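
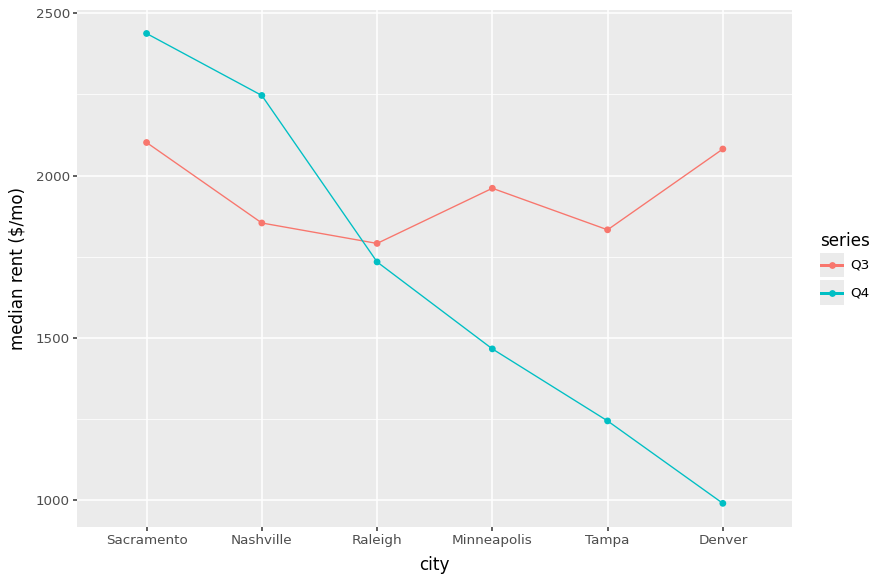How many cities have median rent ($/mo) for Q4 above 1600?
3

Above 1600: Sacramento, Nashville, Raleigh.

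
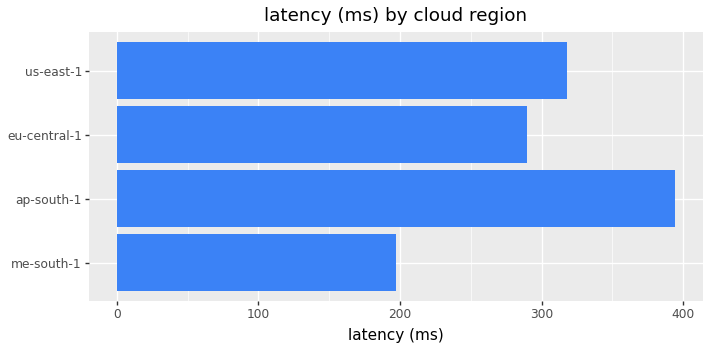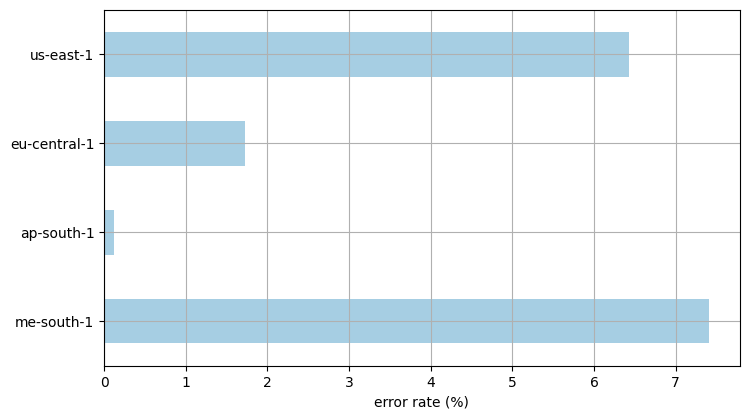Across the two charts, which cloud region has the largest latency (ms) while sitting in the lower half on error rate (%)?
ap-south-1

Chart 2 median error rate (%) ≈ 4; below-median cloud regions: ap-south-1, eu-central-1. Among those, ap-south-1 has the highest latency (ms) (≈ 400).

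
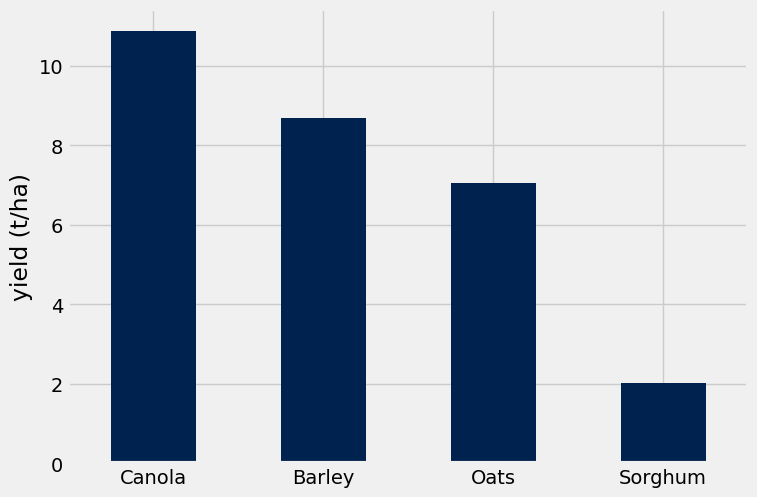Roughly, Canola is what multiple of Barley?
Canola ≈ 11, Barley ≈ 9; 11/9 ≈ 1.22.

≈ 1.22×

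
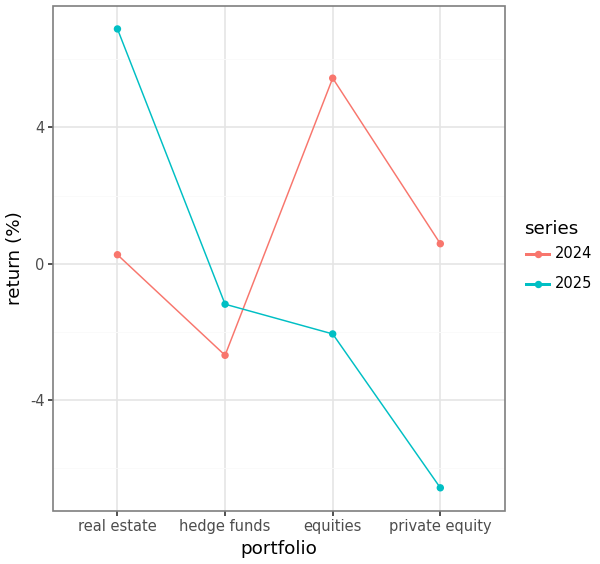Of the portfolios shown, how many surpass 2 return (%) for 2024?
1

Above 2: equities.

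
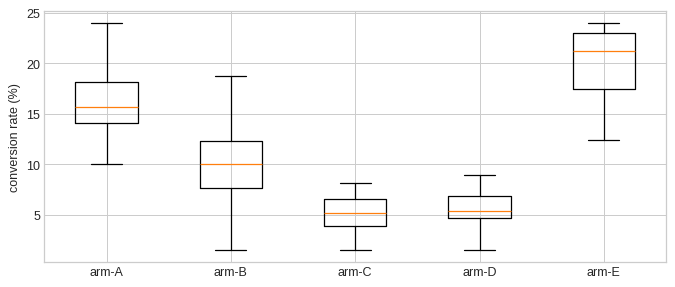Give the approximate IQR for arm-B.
Q3 ≈ 12, Q1 ≈ 8; IQR ≈ 4.

≈ 4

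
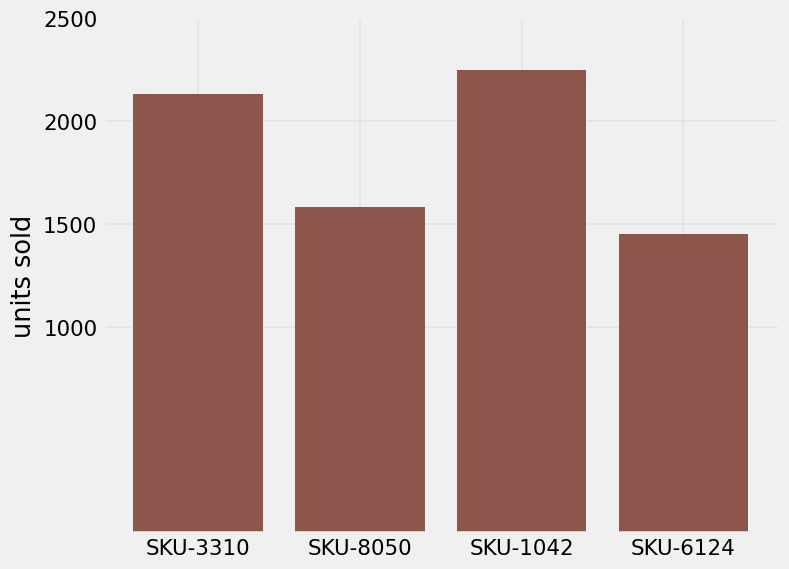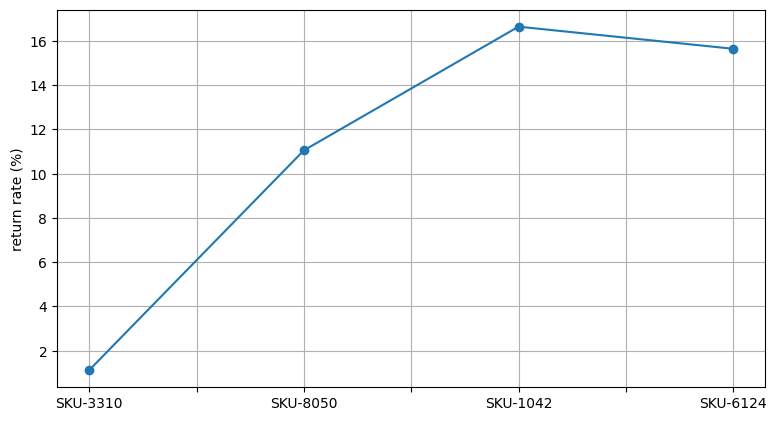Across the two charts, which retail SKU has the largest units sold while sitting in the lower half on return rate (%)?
Chart 2 median return rate (%) ≈ 14; below-median retail SKUs: SKU-3310, SKU-8050. Among those, SKU-3310 has the highest units sold (≈ 2000).

SKU-3310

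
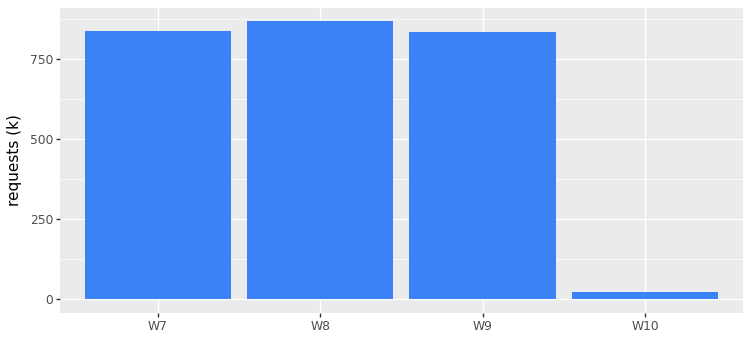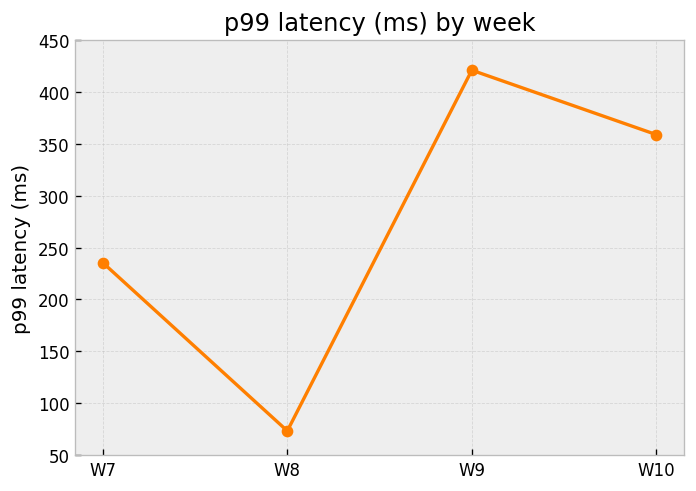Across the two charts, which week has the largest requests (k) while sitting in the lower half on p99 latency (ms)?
W8

Chart 2 median p99 latency (ms) ≈ 300; below-median weeks: W7, W8. Among those, W8 has the highest requests (k) (≈ 900).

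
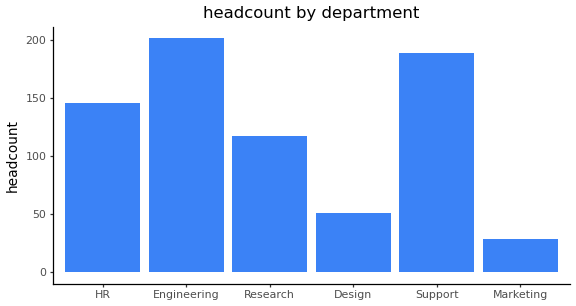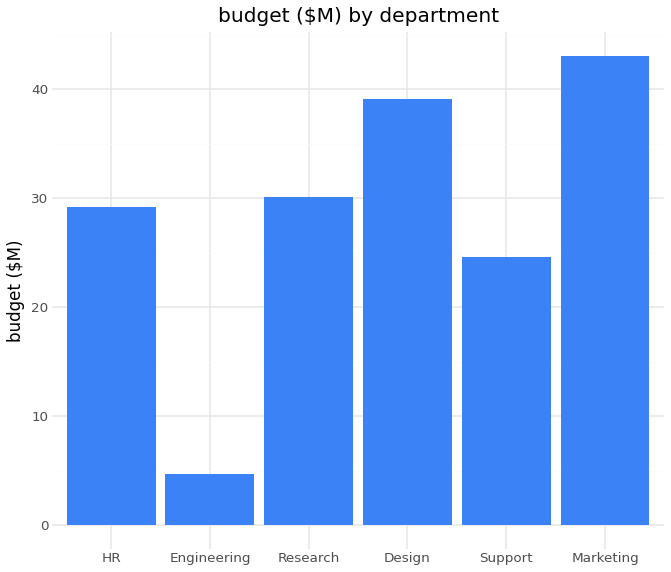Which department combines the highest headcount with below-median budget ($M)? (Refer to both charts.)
Engineering

Chart 2 median budget ($M) ≈ 30; below-median departments: HR, Engineering, Support. Among those, Engineering has the highest headcount (≈ 200).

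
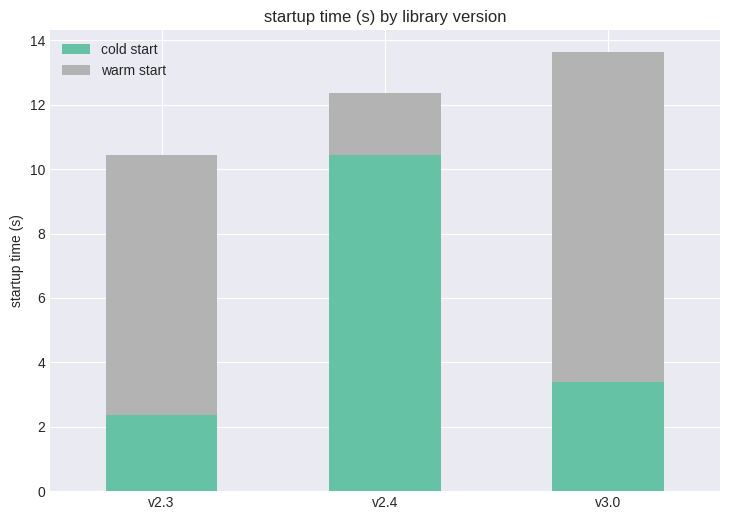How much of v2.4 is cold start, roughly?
≈ 10

cold start top ≈ 10, bottom ≈ 0; segment ≈ 10.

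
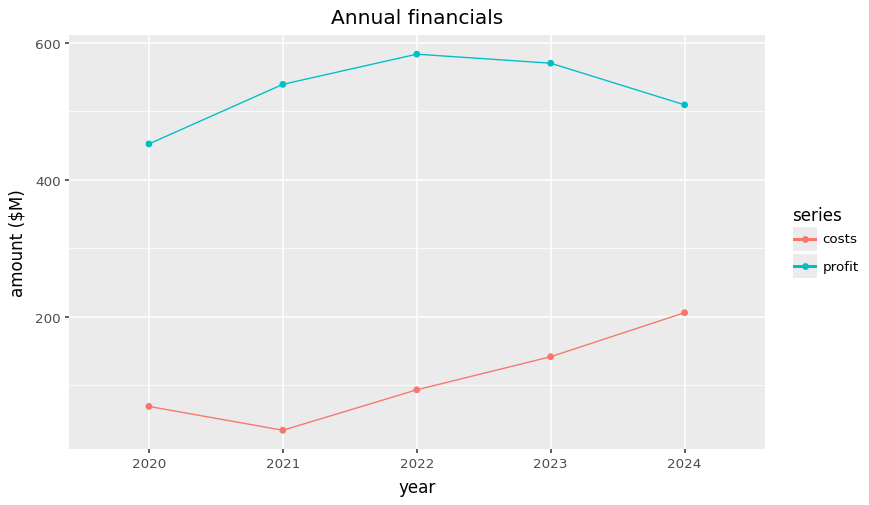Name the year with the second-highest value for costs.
2023

Top 3 for costs: 2024 ≈ 200, 2023 ≈ 150, 2022 ≈ 100.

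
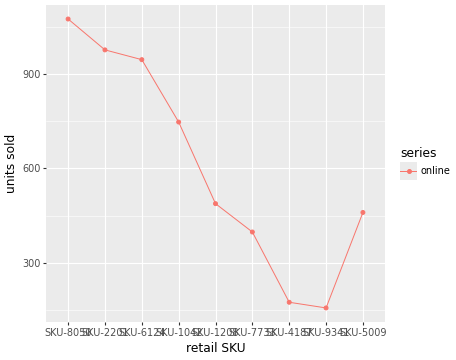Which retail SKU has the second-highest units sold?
Top 3: SKU-8050 ≈ 1100, SKU-2201 ≈ 1000, SKU-6124 ≈ 900.

SKU-2201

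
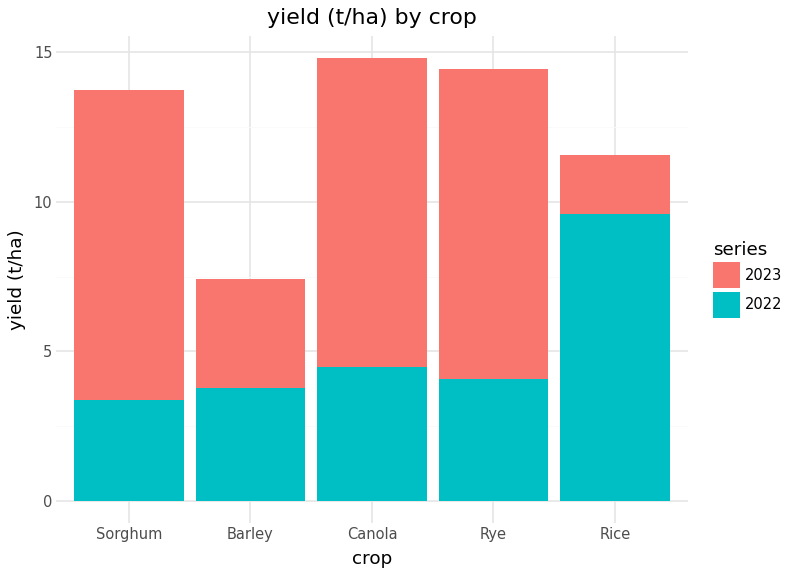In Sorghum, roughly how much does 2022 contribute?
2022 top ≈ 4, bottom ≈ 0; segment ≈ 4.

≈ 4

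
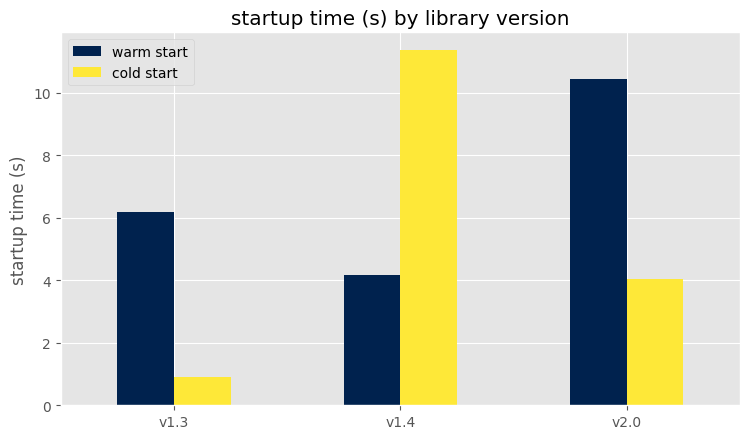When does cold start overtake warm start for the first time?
v1.3: cold start ≈ 1 vs warm start ≈ 6 (not yet); v1.4: cold start ≈ 11 vs warm start ≈ 4 (first crossover).

v1.4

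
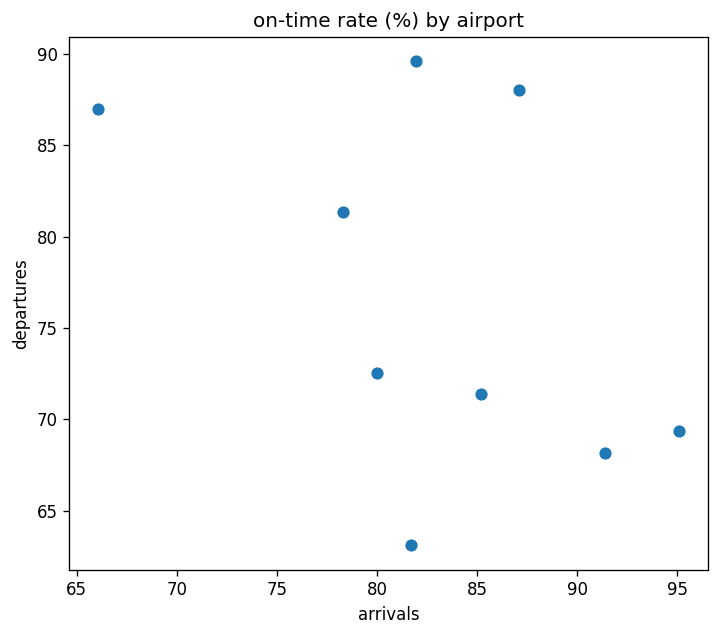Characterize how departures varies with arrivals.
Points are negatively correlated; moderate (|r| ≈ 0.5).

negative, moderate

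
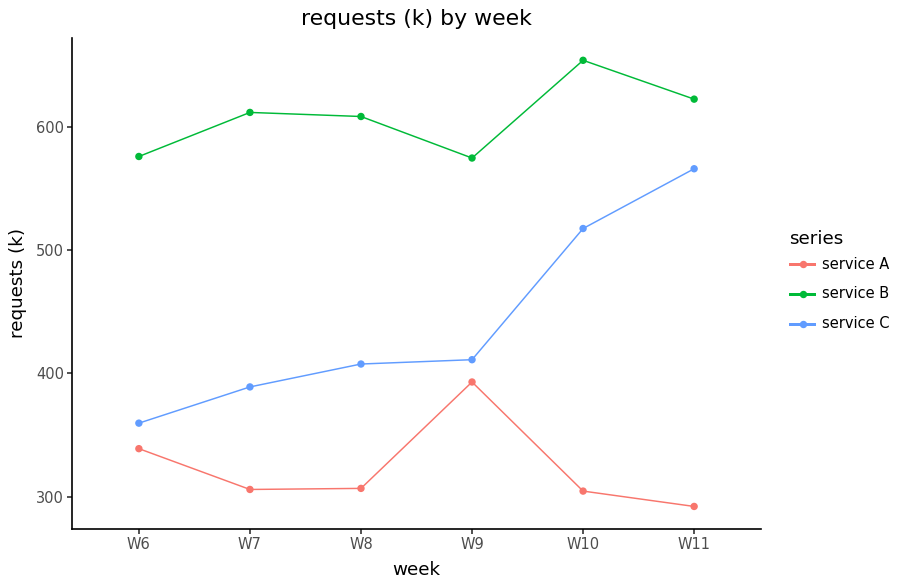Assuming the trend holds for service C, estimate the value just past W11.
Last three: 400, 500, 550 → slope ≈ 75/step → next ≈ 625.

≈ 625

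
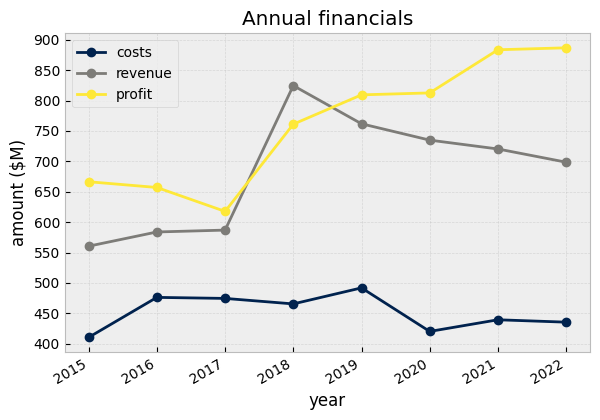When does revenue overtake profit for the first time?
2017: revenue ≈ 600 vs profit ≈ 600 (not yet); 2018: revenue ≈ 800 vs profit ≈ 750 (first crossover).

2018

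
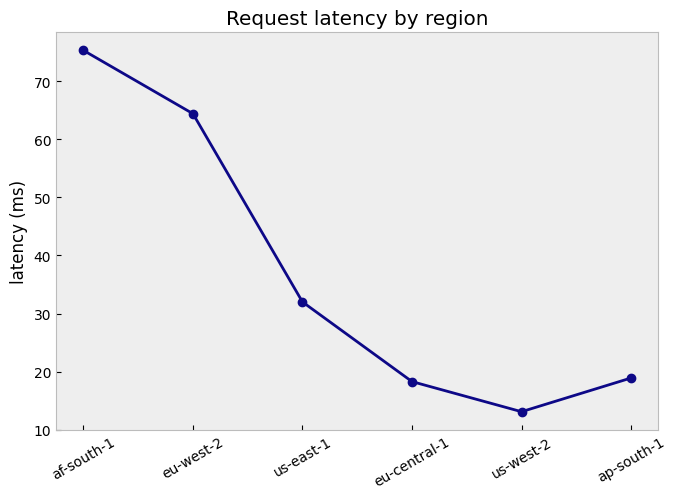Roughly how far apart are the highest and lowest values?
≈ 70

Max af-south-1 ≈ 80, min us-west-2 ≈ 10; range ≈ 70.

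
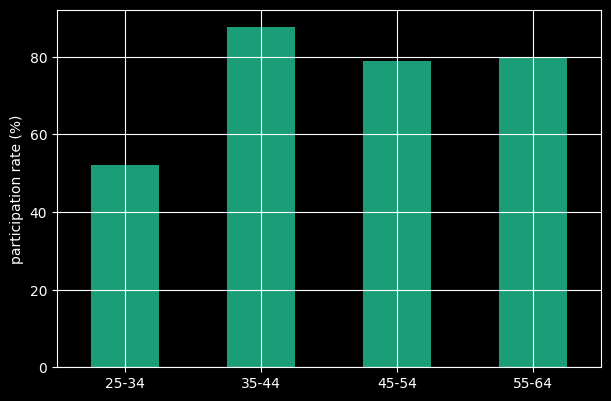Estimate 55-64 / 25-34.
55-64 ≈ 80, 25-34 ≈ 50; 80/50 ≈ 1.6.

≈ 1.6×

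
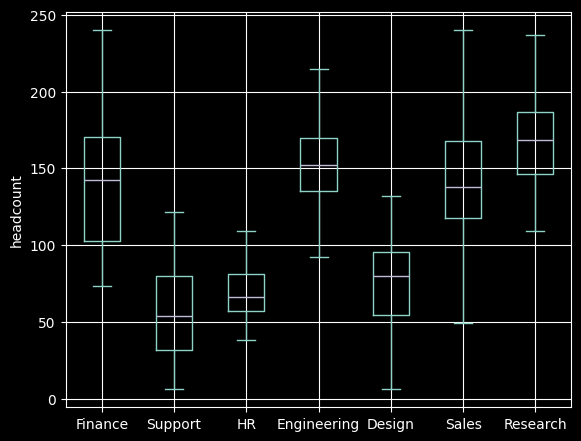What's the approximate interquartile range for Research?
≈ 40

Q3 ≈ 180, Q1 ≈ 140; IQR ≈ 40.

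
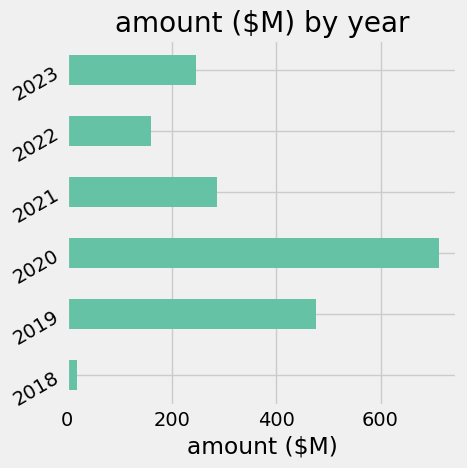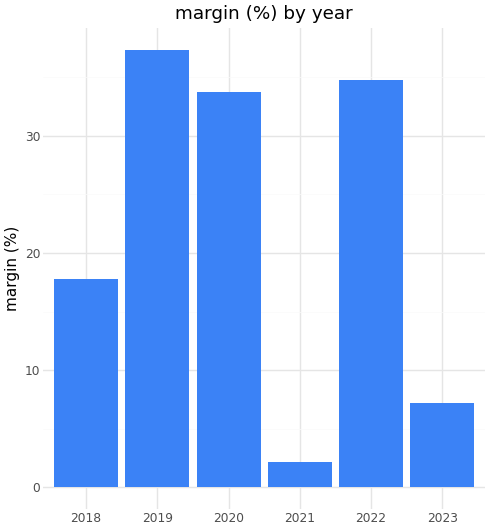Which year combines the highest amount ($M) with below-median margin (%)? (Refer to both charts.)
Chart 2 median margin (%) ≈ 25; below-median years: 2018, 2021, 2023. Among those, 2021 has the highest amount ($M) (≈ 300).

2021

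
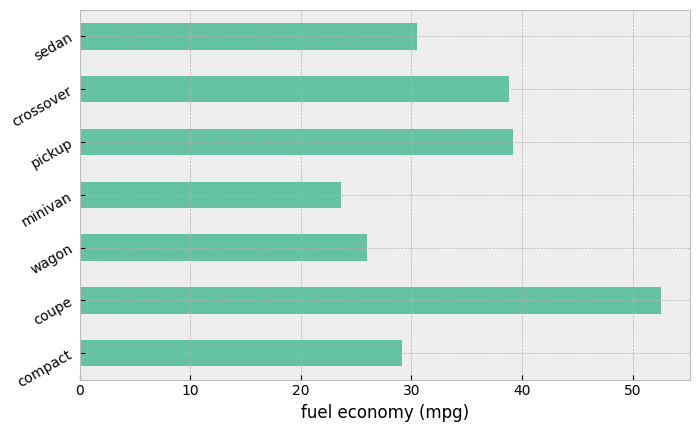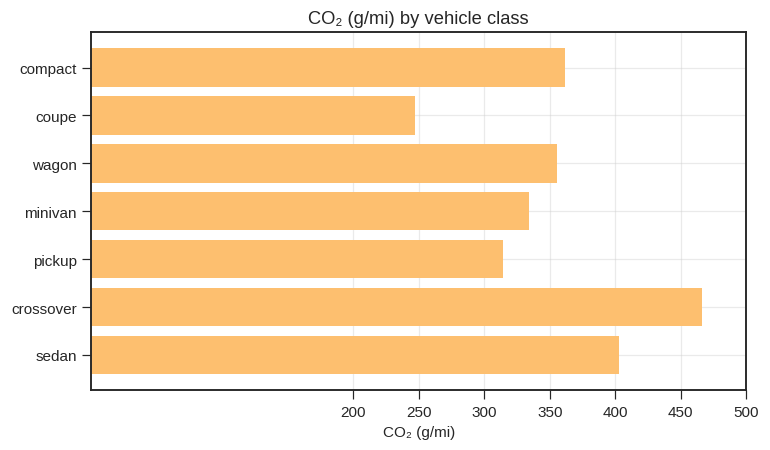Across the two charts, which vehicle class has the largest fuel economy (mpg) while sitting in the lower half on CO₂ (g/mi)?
coupe

Chart 2 median CO₂ (g/mi) ≈ 350; below-median vehicle classes: coupe, minivan, pickup. Among those, coupe has the highest fuel economy (mpg) (≈ 55).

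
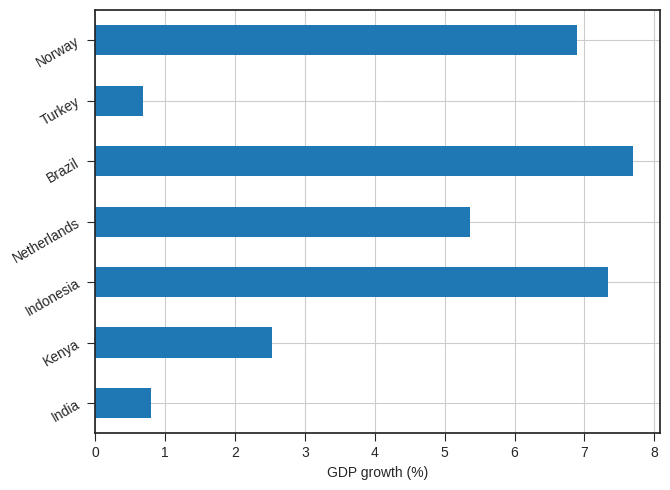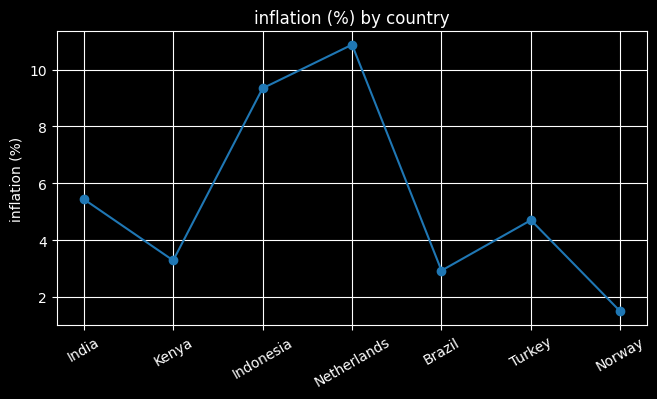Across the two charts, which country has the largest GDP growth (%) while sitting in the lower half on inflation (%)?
Chart 2 median inflation (%) ≈ 5; below-median countries: Kenya, Brazil, Norway. Among those, Brazil has the highest GDP growth (%) (≈ 8).

Brazil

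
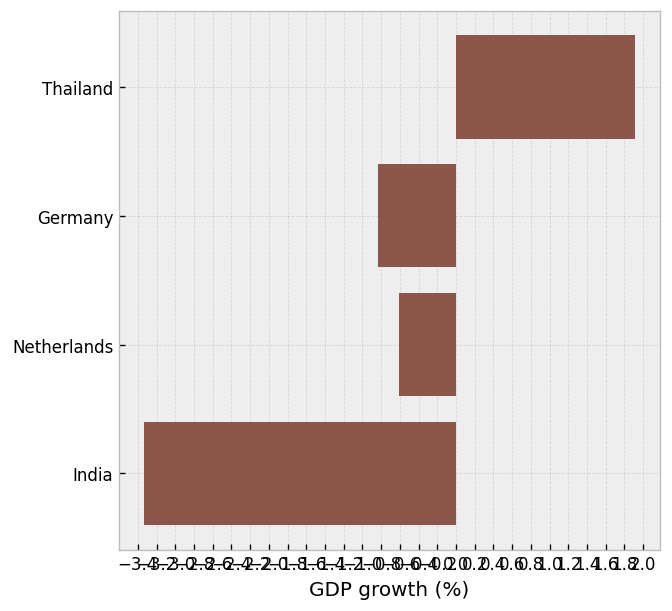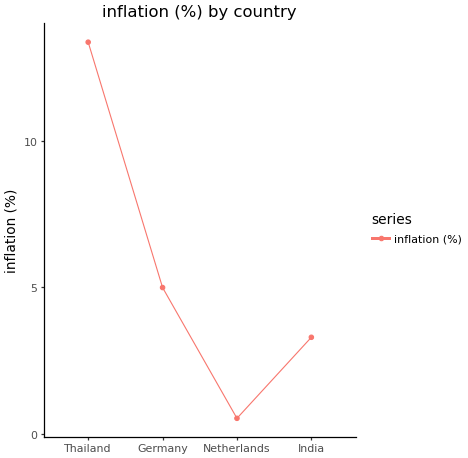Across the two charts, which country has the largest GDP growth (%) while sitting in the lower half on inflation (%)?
Netherlands

Chart 2 median inflation (%) ≈ 4; below-median countries: Netherlands, India. Among those, Netherlands has the highest GDP growth (%) (≈ -0.6).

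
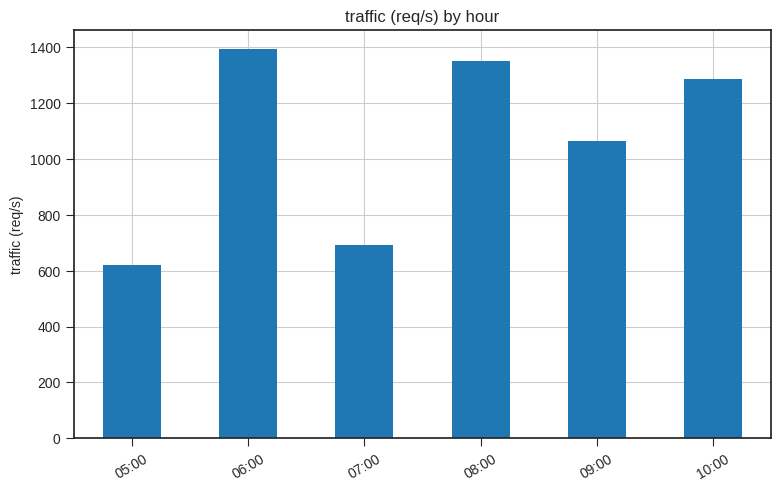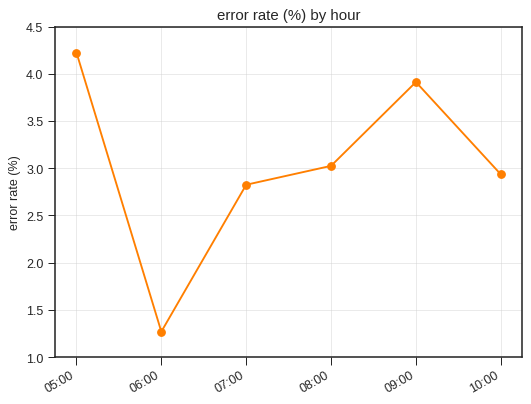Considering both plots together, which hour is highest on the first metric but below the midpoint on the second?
06:00

Chart 2 median error rate (%) ≈ 3; below-median hours: 06:00, 07:00, 10:00. Among those, 06:00 has the highest traffic (req/s) (≈ 1400).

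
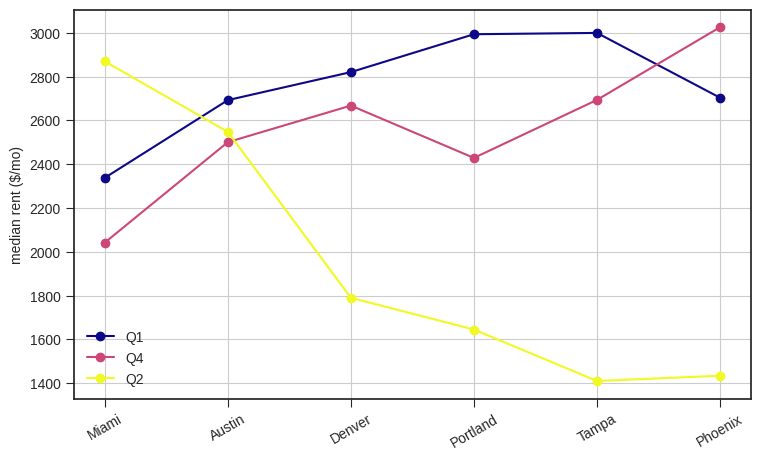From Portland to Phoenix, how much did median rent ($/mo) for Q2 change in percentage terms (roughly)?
Portland ≈ 1600, Phoenix ≈ 1400; (1400 − 1600) / 1600 ≈ -12.5%.

≈ -12.5%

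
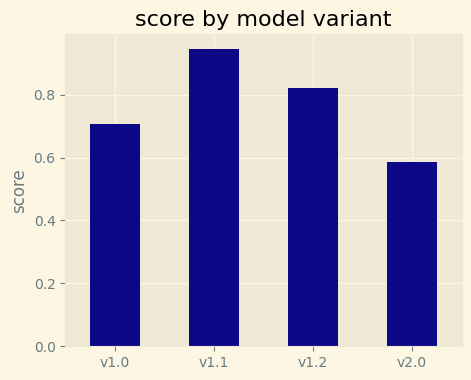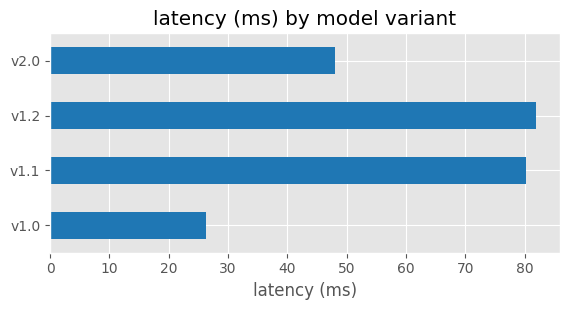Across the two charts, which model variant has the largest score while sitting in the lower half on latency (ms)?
v1.0

Chart 2 median latency (ms) ≈ 60; below-median model variants: v1.0, v2.0. Among those, v1.0 has the highest score (≈ 0.7).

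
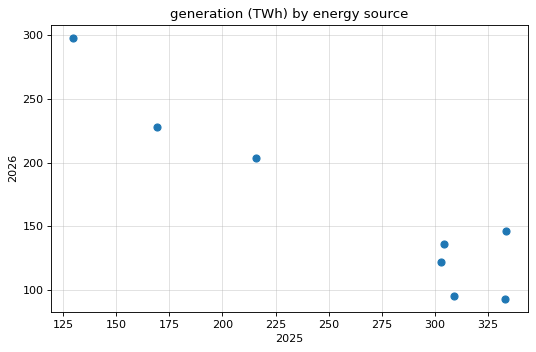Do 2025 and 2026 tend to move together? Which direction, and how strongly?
Points are negatively correlated; strong (|r| ≈ 0.9).

negative, strong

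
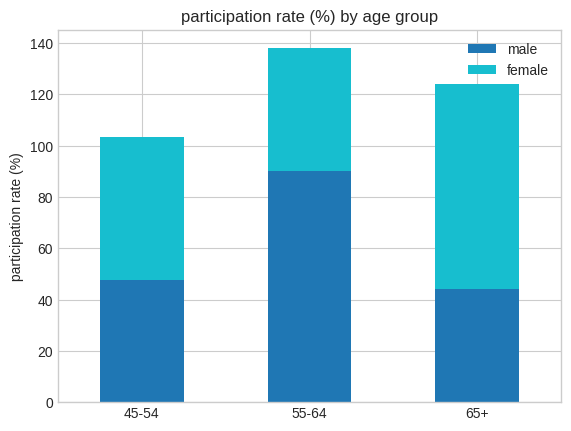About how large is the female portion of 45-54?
female top ≈ 100, bottom ≈ 40; segment ≈ 60.

≈ 60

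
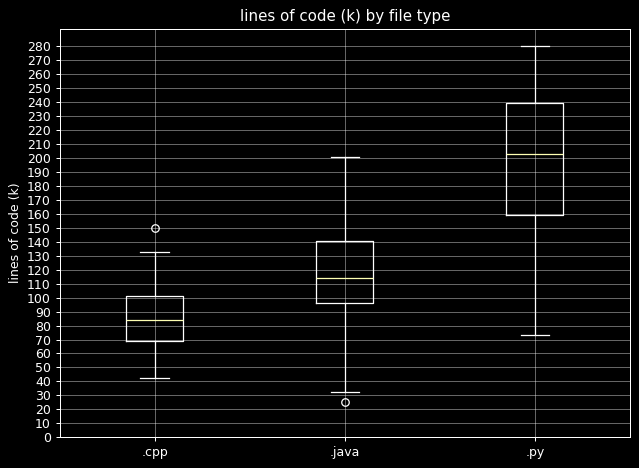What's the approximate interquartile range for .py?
Q3 ≈ 240, Q1 ≈ 160; IQR ≈ 80.

≈ 80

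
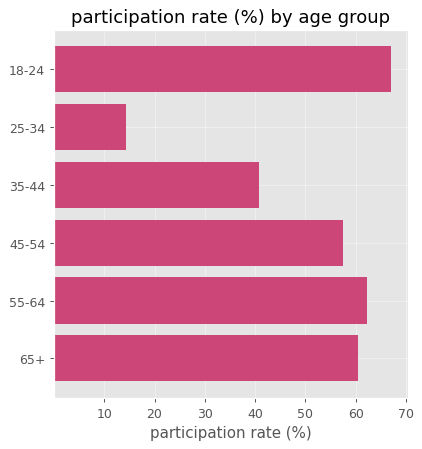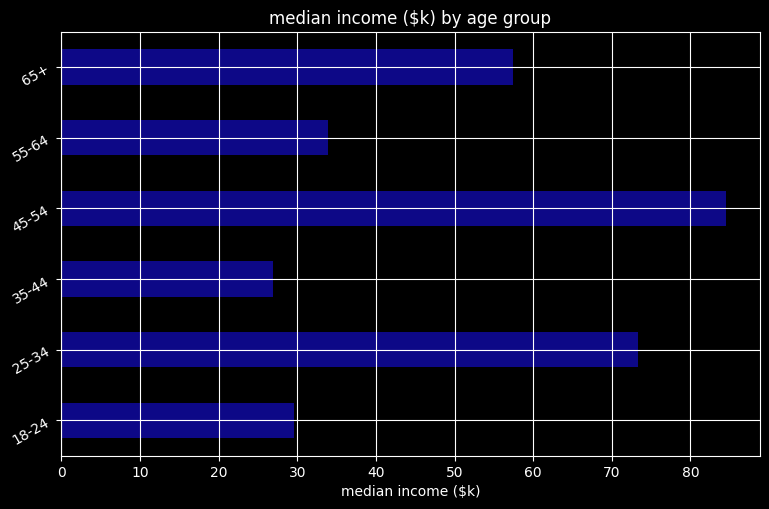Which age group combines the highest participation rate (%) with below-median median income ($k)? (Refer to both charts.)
18-24

Chart 2 median median income ($k) ≈ 50; below-median age groups: 18-24, 35-44, 55-64. Among those, 18-24 has the highest participation rate (%) (≈ 70).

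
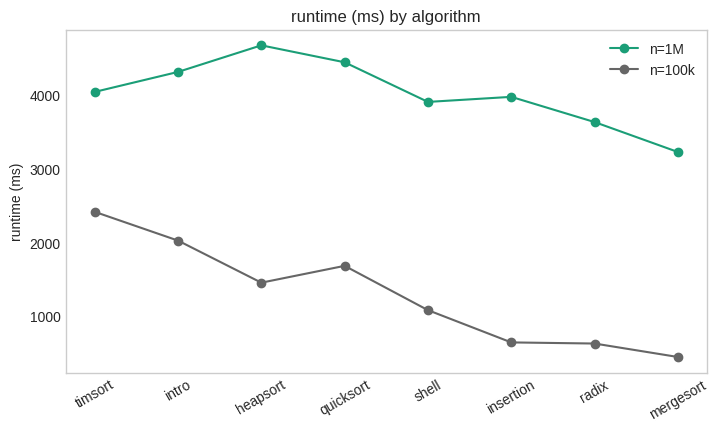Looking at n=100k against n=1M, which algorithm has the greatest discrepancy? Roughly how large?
insertion: n=100k ≈ 500, n=1M ≈ 4000 → gap ≈ 3500. Next-largest (heapsort) is only ≈ 3000.

insertion, ≈ 3500 ms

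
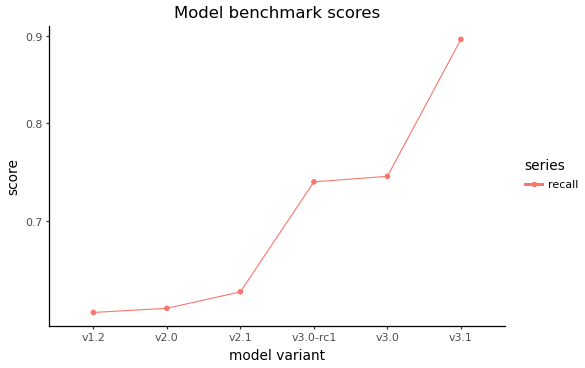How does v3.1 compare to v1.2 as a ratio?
v3.1 ≈ 0.90, v1.2 ≈ 0.60; 0.90/0.60 ≈ 1.5.

≈ 1.5×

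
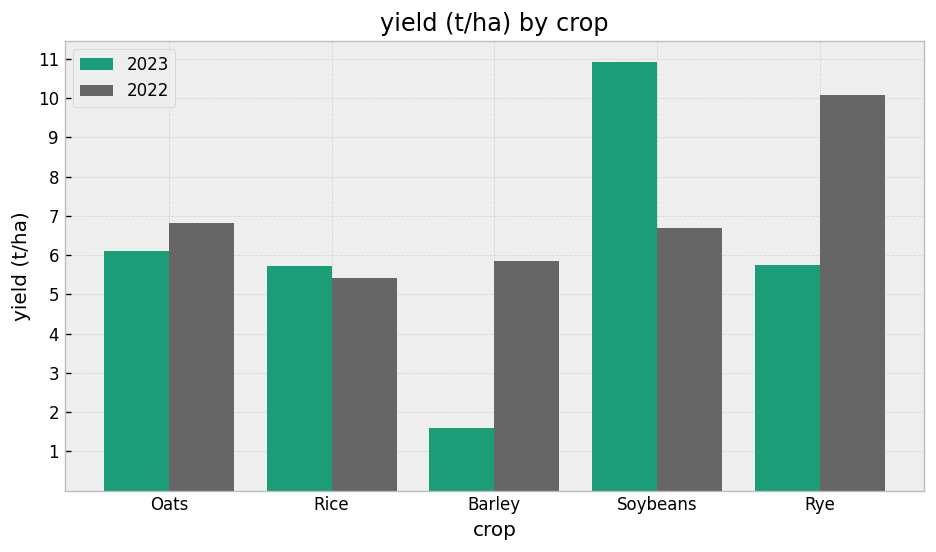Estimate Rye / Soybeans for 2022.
≈ 1.43×

Rye ≈ 10, Soybeans ≈ 7; 10/7 ≈ 1.43.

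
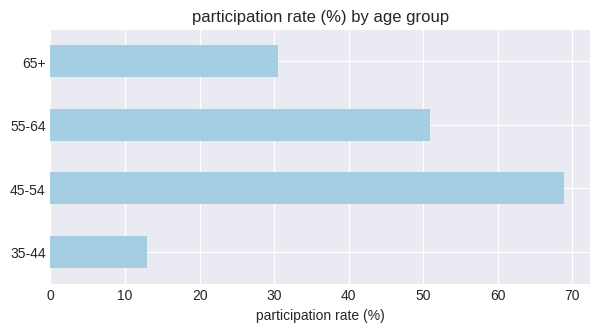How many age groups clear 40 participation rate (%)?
Above 40: 45-54, 55-64.

2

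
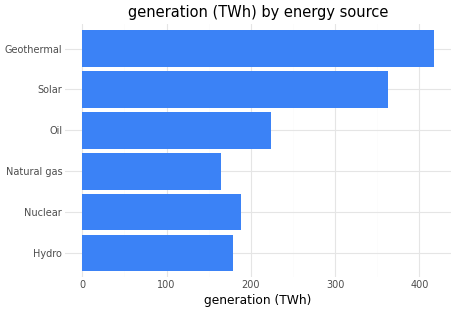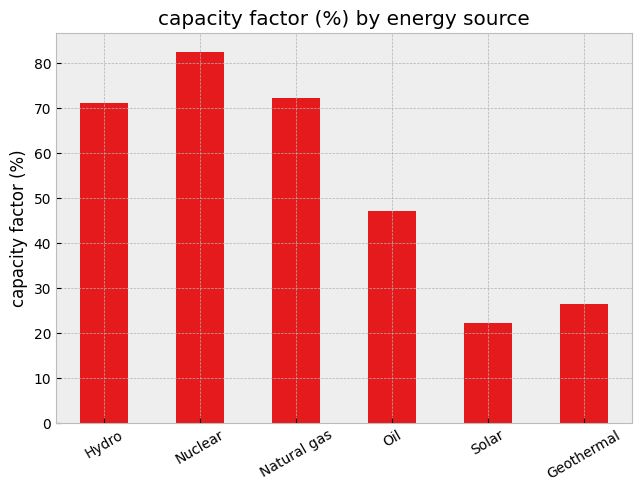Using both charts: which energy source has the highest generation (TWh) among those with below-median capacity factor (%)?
Chart 2 median capacity factor (%) ≈ 60; below-median energy sources: Oil, Solar, Geothermal. Among those, Geothermal has the highest generation (TWh) (≈ 400).

Geothermal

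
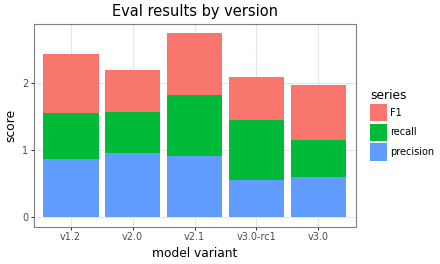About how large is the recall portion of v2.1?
≈ 1.0

recall top ≈ 2.0, bottom ≈ 1.0; segment ≈ 1.0.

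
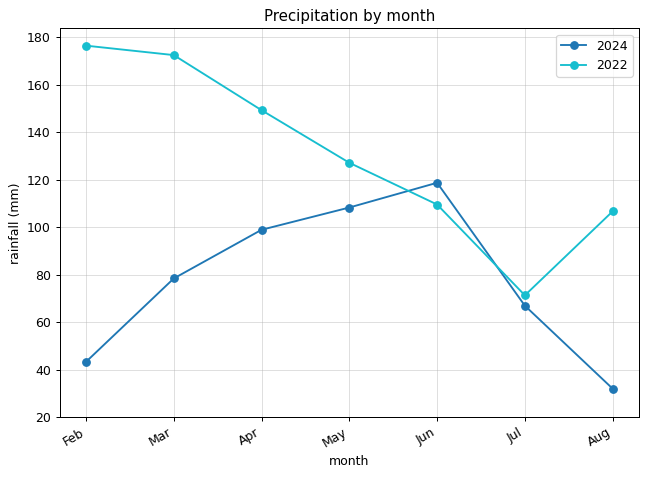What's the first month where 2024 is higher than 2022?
Jun

May: 2024 ≈ 100 vs 2022 ≈ 120 (not yet); Jun: 2024 ≈ 120 vs 2022 ≈ 100 (first crossover).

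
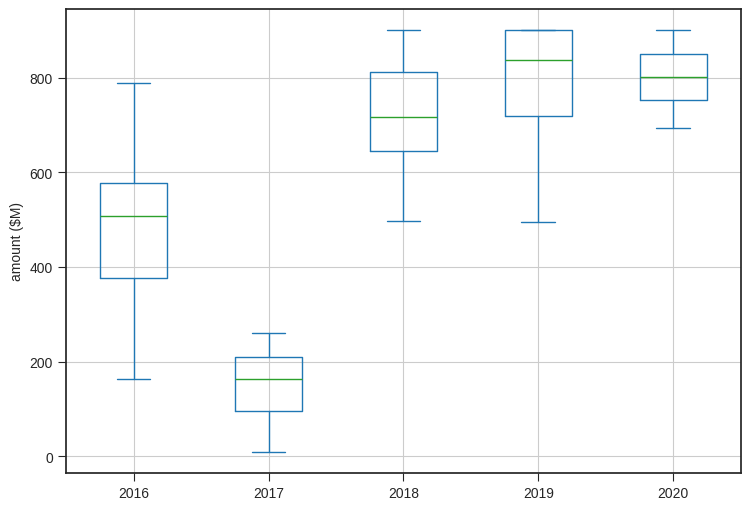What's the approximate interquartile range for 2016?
≈ 200

Q3 ≈ 600, Q1 ≈ 400; IQR ≈ 200.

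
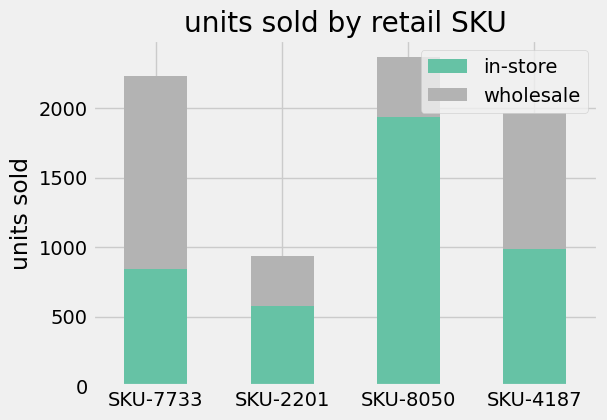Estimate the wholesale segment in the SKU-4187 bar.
wholesale top ≈ 2000, bottom ≈ 1000; segment ≈ 1000.

≈ 1000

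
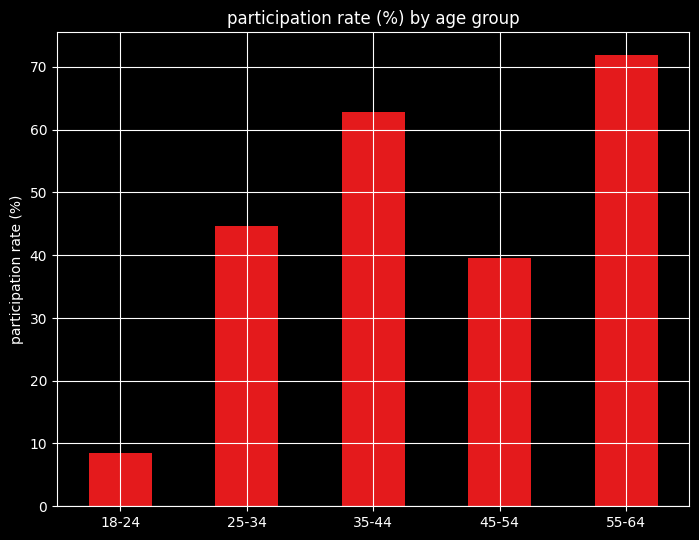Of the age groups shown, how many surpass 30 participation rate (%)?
4

Above 30: 25-34, 35-44, 45-54, 55-64.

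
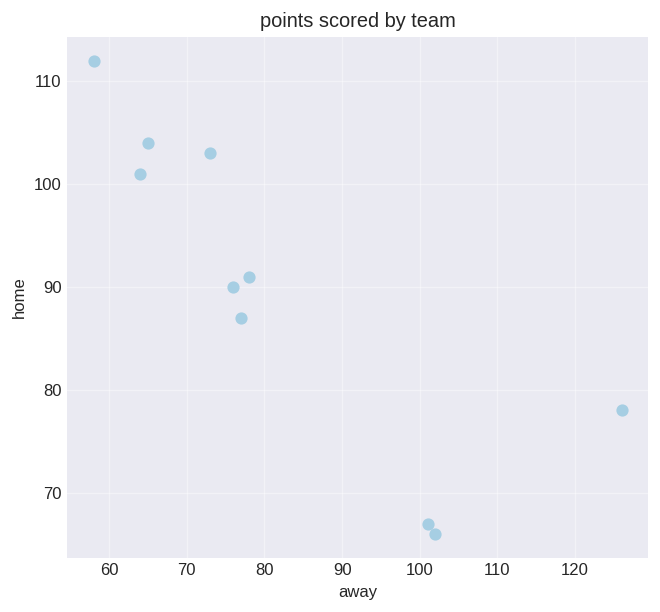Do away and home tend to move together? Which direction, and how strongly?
Points are negatively correlated; strong (|r| ≈ 0.8).

negative, strong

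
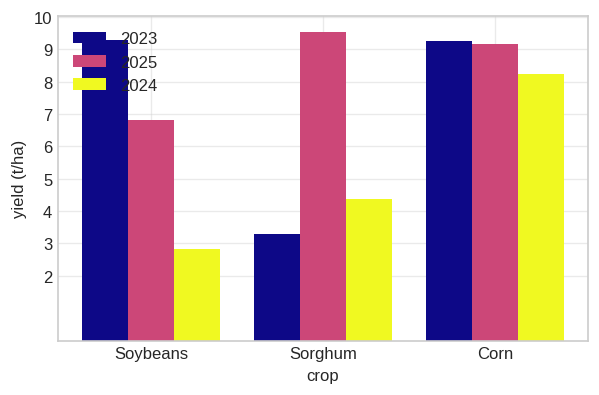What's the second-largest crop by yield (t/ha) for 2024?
Sorghum

Top 3 for 2024: Corn ≈ 8, Sorghum ≈ 4, Soybeans ≈ 3.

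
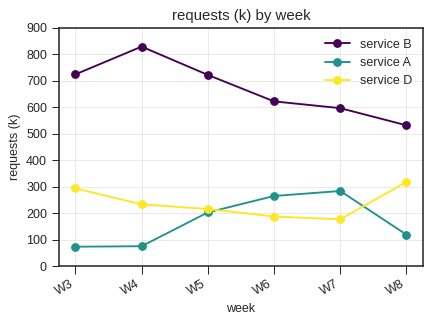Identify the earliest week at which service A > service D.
W5: service A ≈ 200 vs service D ≈ 200 (not yet); W6: service A ≈ 300 vs service D ≈ 200 (first crossover).

W6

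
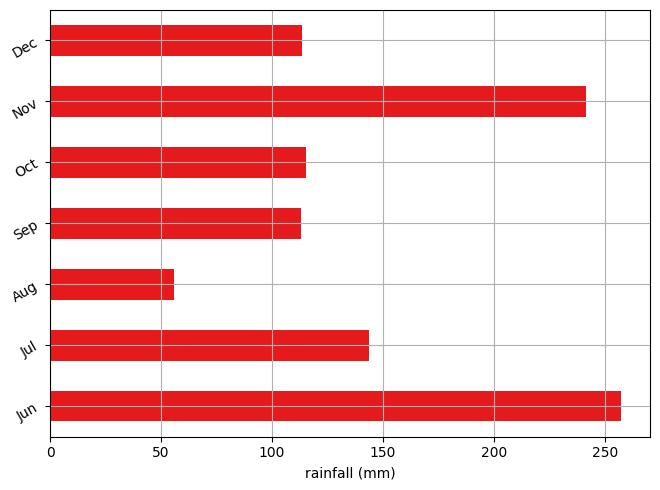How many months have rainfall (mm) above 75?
Above 75: Jun, Jul, Sep, Oct, Nov, Dec.

6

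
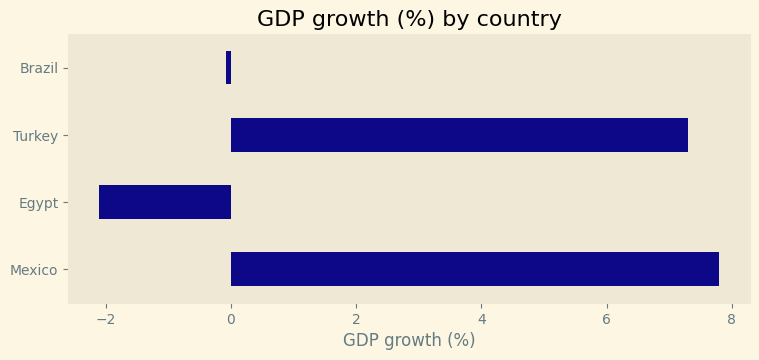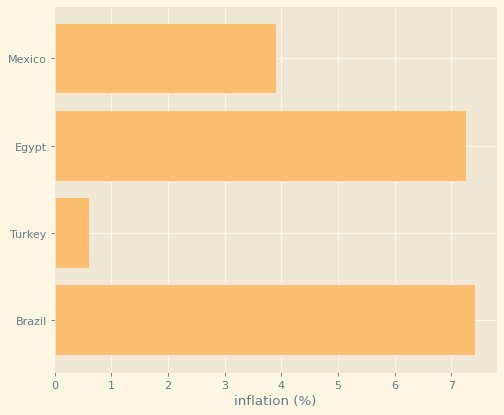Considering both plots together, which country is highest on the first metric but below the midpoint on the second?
Chart 2 median inflation (%) ≈ 6; below-median countries: Mexico, Turkey. Among those, Mexico has the highest GDP growth (%) (≈ 8).

Mexico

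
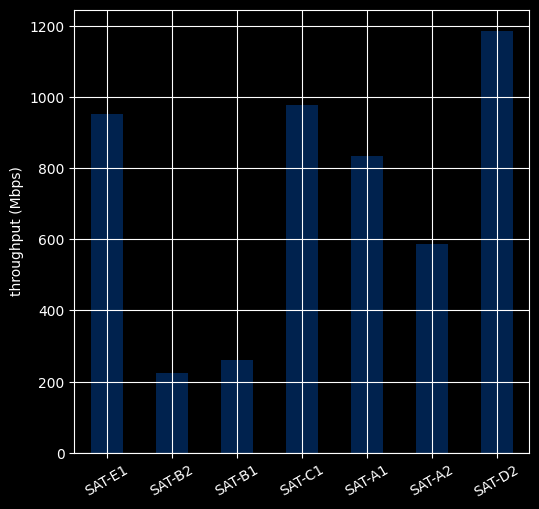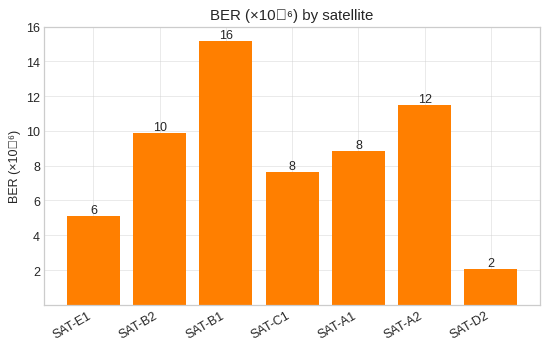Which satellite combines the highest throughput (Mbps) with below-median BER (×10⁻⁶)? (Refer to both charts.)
Chart 2 median BER (×10⁻⁶) ≈ 8; below-median satellites: SAT-E1, SAT-C1, SAT-D2. Among those, SAT-D2 has the highest throughput (Mbps) (≈ 1200).

SAT-D2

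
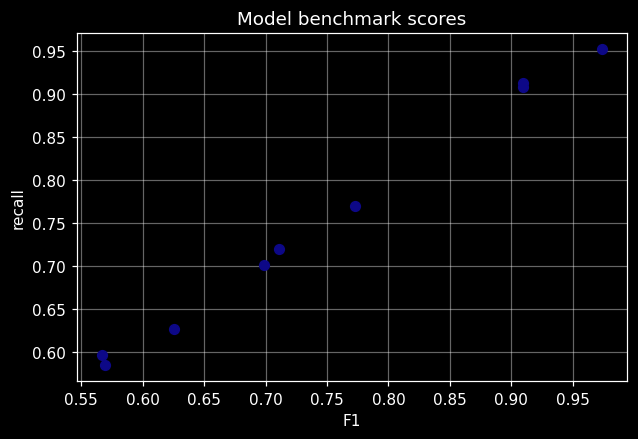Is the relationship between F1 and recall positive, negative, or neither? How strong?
positive, strong

Points are positively correlated; strong (|r| ≈ 1.0).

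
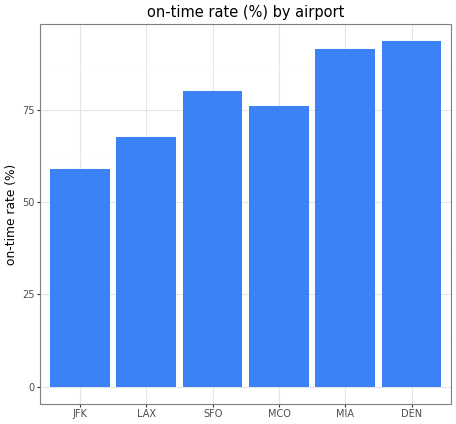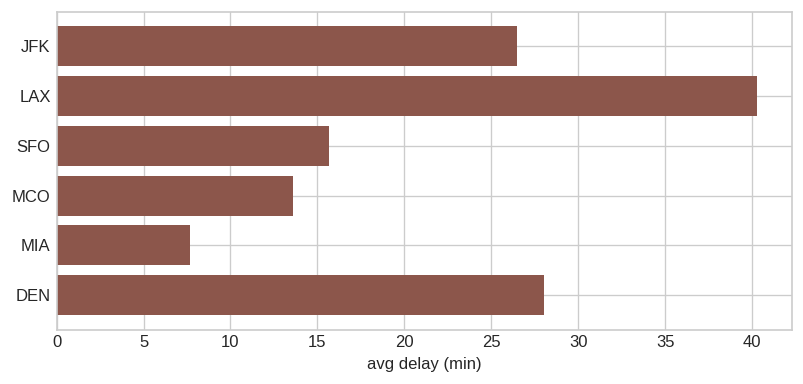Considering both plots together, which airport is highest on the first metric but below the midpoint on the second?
Chart 2 median avg delay (min) ≈ 20; below-median airports: SFO, MCO, MIA. Among those, MIA has the highest on-time rate (%) (≈ 90).

MIA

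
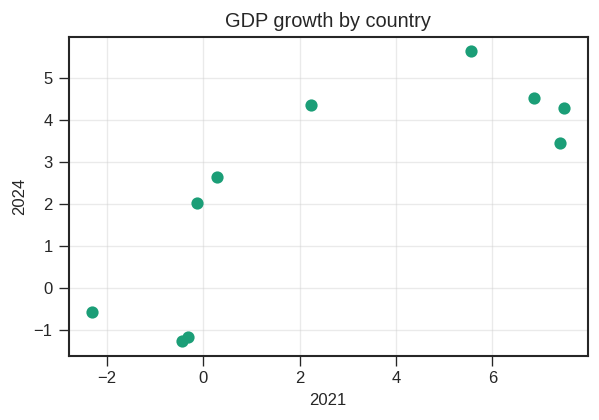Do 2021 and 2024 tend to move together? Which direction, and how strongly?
positive, strong

Points are positively correlated; strong (|r| ≈ 0.8).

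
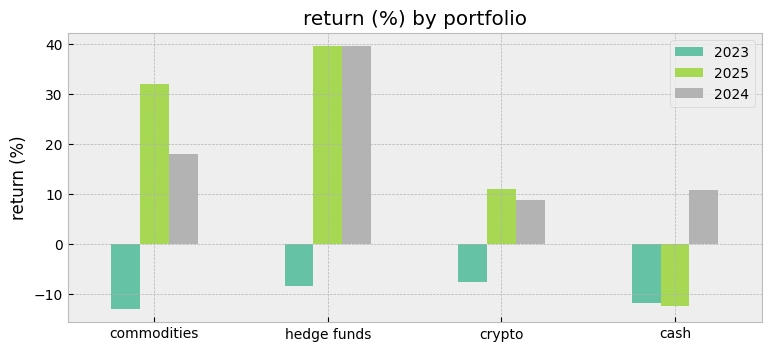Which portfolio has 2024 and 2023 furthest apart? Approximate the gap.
hedge funds, ≈ 50 %

hedge funds: 2024 ≈ 40, 2023 ≈ -10 → gap ≈ 50. Next-largest (commodities) is only ≈ 35.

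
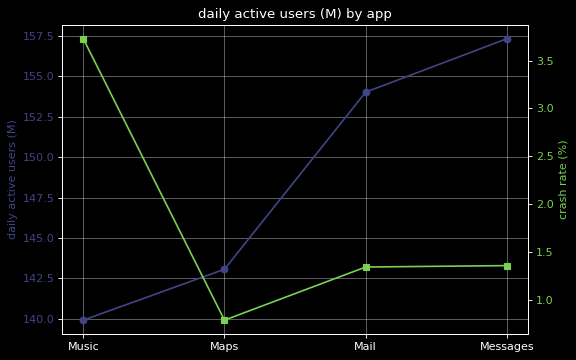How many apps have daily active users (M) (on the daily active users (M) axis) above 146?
Above 146: Mail, Messages.

2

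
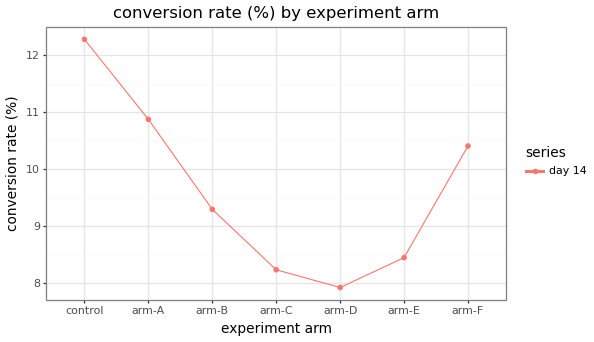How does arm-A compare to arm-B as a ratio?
arm-A ≈ 11.0, arm-B ≈ 9.5; 11.0/9.5 ≈ 1.16.

≈ 1.16×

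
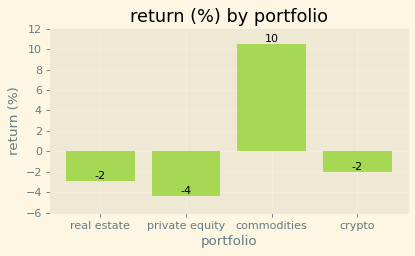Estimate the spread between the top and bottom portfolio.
Max commodities ≈ 10, min private equity ≈ -4; range ≈ 14.

≈ 14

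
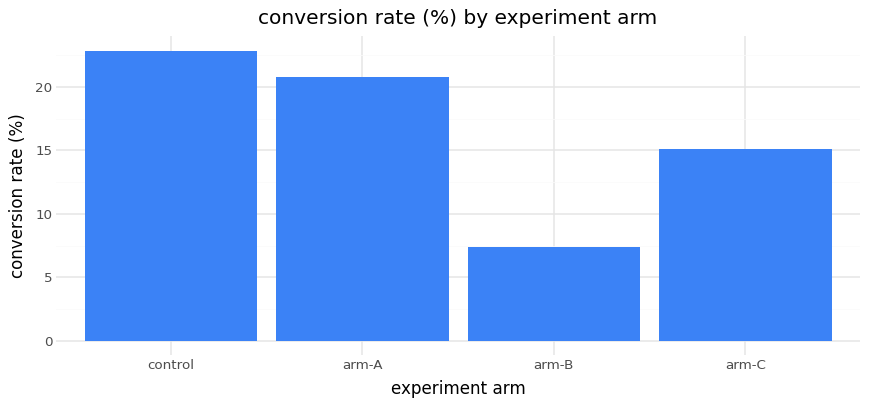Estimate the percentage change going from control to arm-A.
control ≈ 22, arm-A ≈ 20; (20 − 22) / 22 ≈ -9.1%.

≈ -9.1%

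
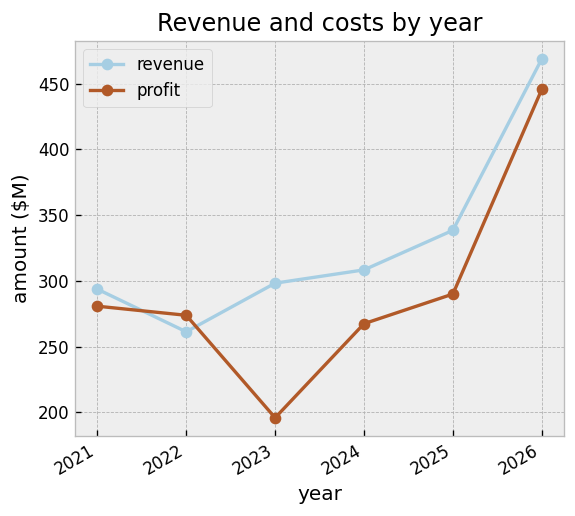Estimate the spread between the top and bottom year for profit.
≈ 250

Max 2026 ≈ 450, min 2023 ≈ 200; range ≈ 250.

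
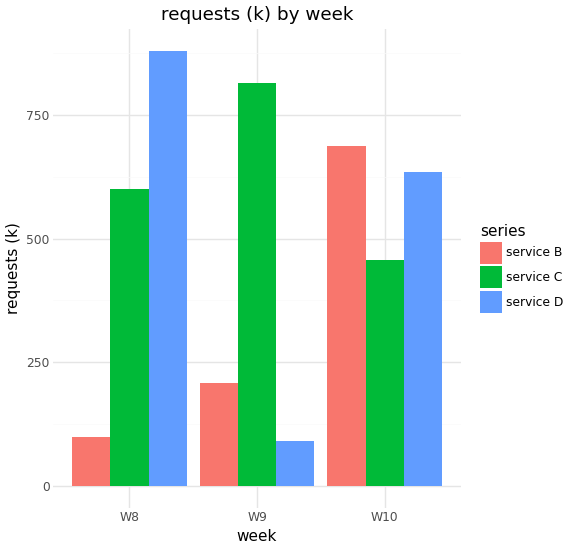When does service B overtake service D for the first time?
W8: service B ≈ 100 vs service D ≈ 900 (not yet); W9: service B ≈ 200 vs service D ≈ 100 (first crossover).

W9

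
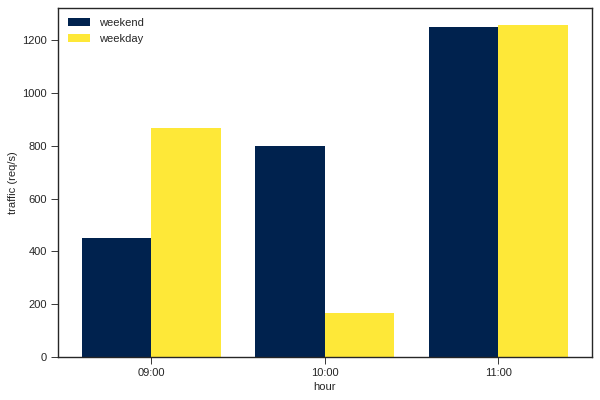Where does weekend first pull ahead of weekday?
10:00

09:00: weekend ≈ 400 vs weekday ≈ 800 (not yet); 10:00: weekend ≈ 800 vs weekday ≈ 200 (first crossover).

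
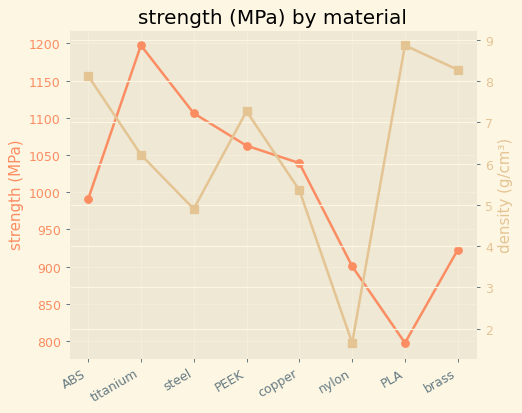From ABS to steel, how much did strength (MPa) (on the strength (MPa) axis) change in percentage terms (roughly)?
ABS ≈ 1000, steel ≈ 1100; (1100 − 1000) / 1000 ≈ +10%.

≈ +10%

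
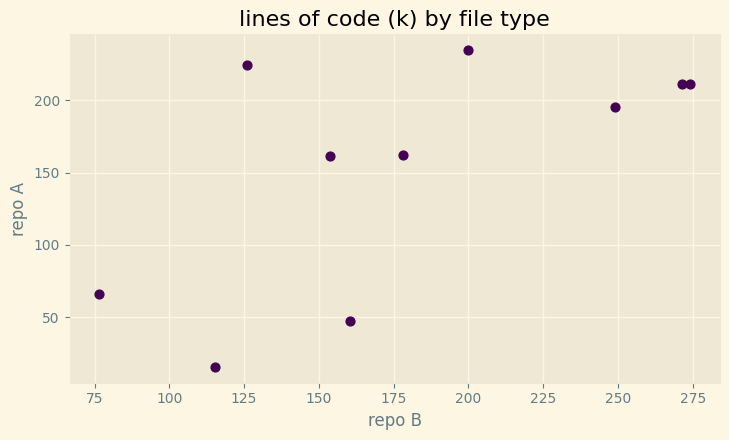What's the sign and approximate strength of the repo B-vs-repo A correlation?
positive, moderate

Points are positively correlated; moderate (|r| ≈ 0.6).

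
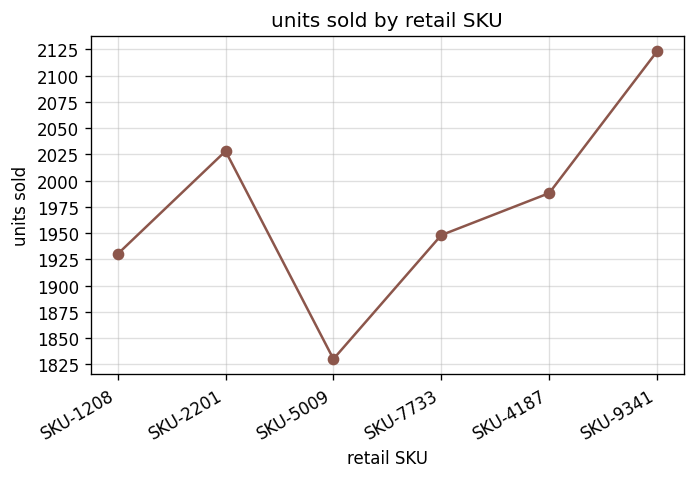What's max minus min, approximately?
≈ 300

Max SKU-9341 ≈ 2125, min SKU-5009 ≈ 1825; range ≈ 300.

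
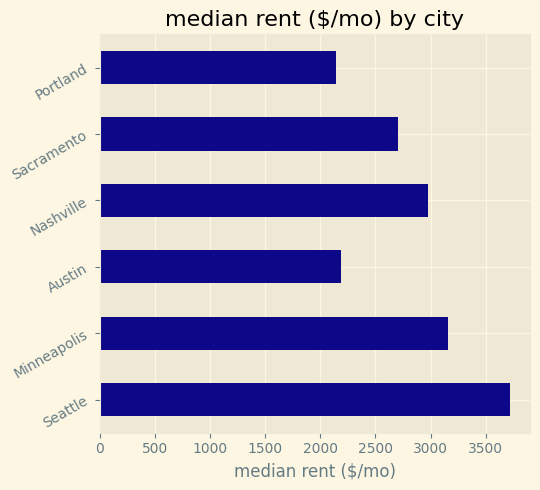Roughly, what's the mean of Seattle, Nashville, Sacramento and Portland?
(3500 + 3000 + 2500 + 2000) / 4 ≈ 2750.

≈ 2750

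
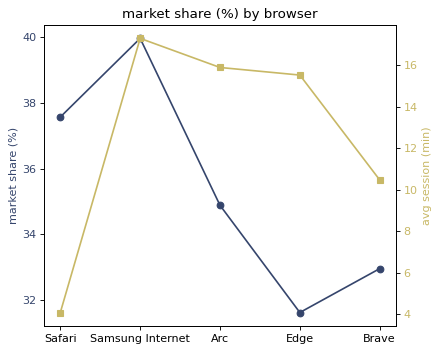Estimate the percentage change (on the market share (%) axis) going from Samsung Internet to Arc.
≈ -12.5%

Samsung Internet ≈ 40, Arc ≈ 35; (35 − 40) / 40 ≈ -12.5%.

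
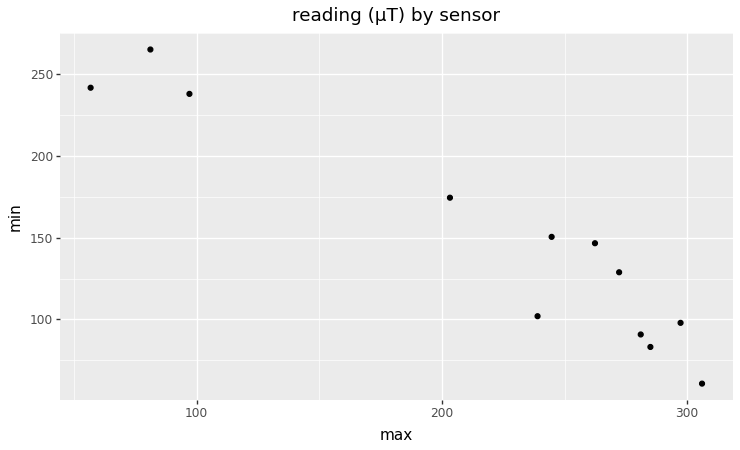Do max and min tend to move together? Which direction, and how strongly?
Points are negatively correlated; strong (|r| ≈ 1.0).

negative, strong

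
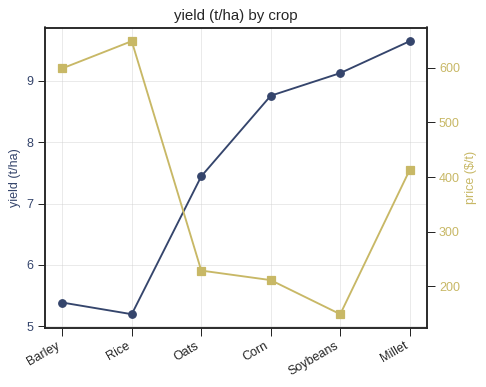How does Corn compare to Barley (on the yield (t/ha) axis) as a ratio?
≈ 1.64×

Corn ≈ 9.0, Barley ≈ 5.5; 9.0/5.5 ≈ 1.64.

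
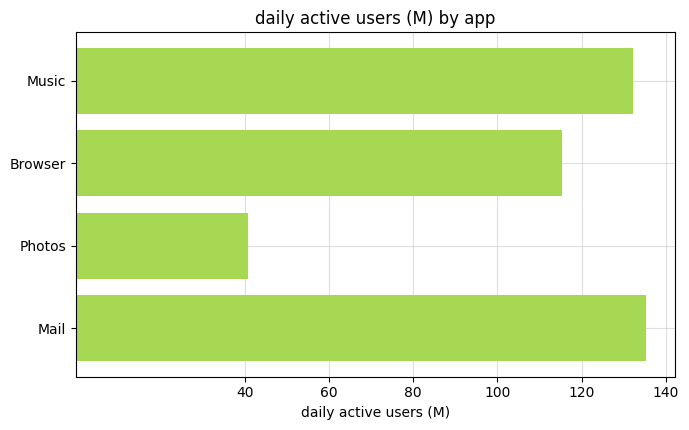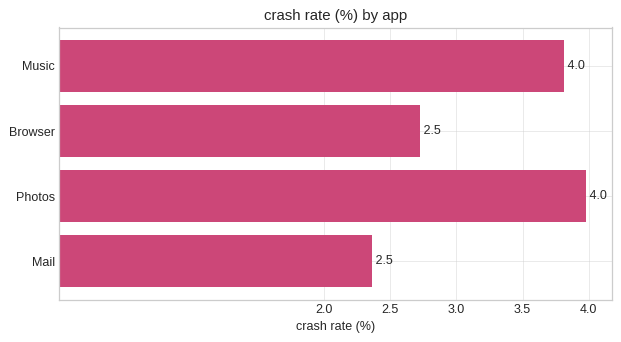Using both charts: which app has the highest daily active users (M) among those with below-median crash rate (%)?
Mail

Chart 2 median crash rate (%) ≈ 3.5; below-median apps: Browser, Mail. Among those, Mail has the highest daily active users (M) (≈ 140).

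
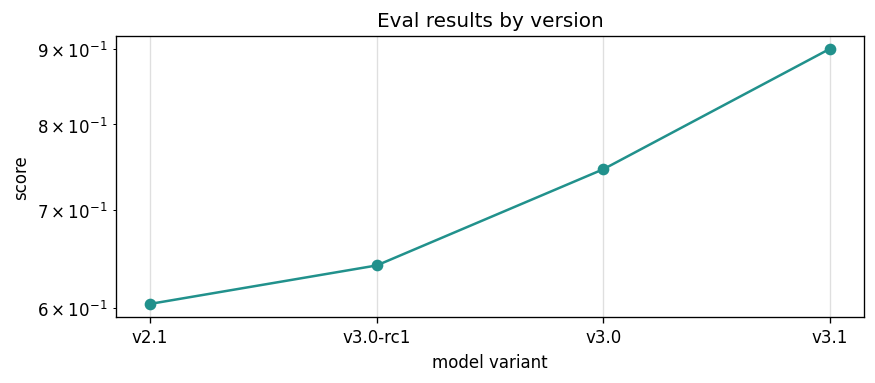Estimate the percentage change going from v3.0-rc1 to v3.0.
v3.0-rc1 ≈ 0.65, v3.0 ≈ 0.75; (0.75 − 0.65) / 0.65 ≈ +15.4%.

≈ +15.4%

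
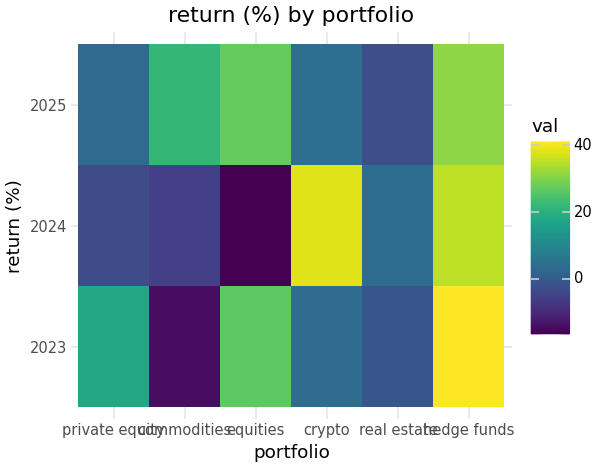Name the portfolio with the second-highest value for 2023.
Top 3 for 2023: hedge funds ≈ 40, equities ≈ 25, private equity ≈ 20.

equities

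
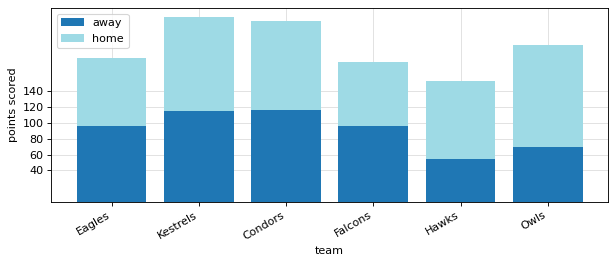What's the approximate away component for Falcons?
away top ≈ 100, bottom ≈ 0; segment ≈ 100.

≈ 100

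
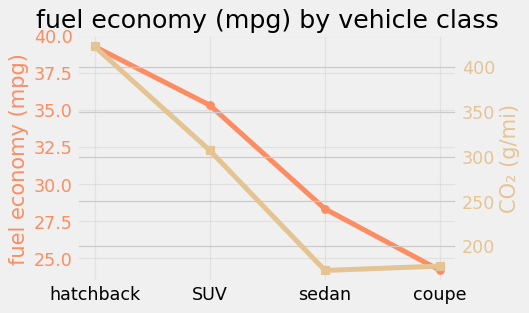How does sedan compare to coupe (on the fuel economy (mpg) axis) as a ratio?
sedan ≈ 28, coupe ≈ 24; 28/24 ≈ 1.17.

≈ 1.17×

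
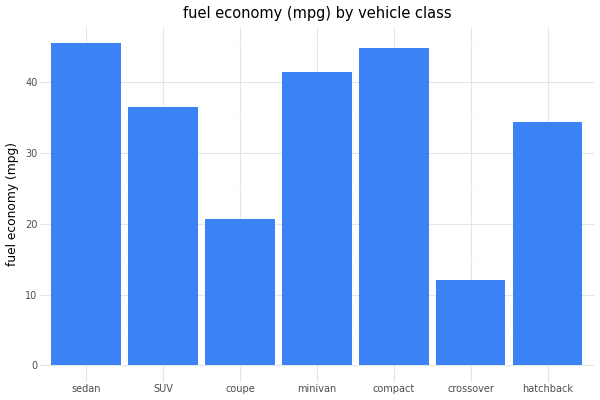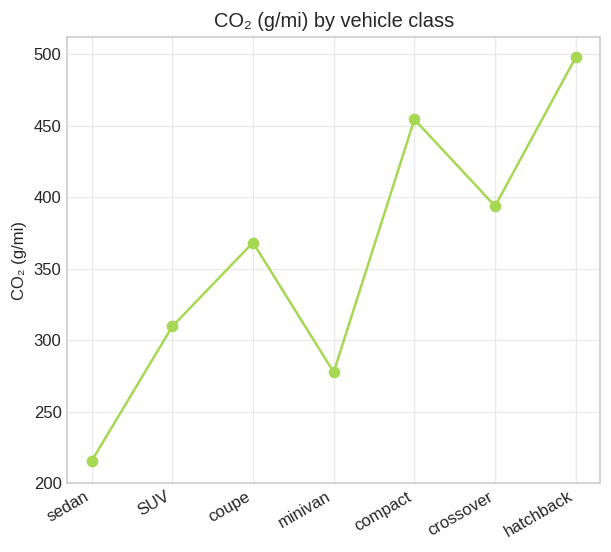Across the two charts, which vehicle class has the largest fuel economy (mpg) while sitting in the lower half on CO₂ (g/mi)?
sedan

Chart 2 median CO₂ (g/mi) ≈ 350; below-median vehicle classes: sedan, SUV, minivan. Among those, sedan has the highest fuel economy (mpg) (≈ 45).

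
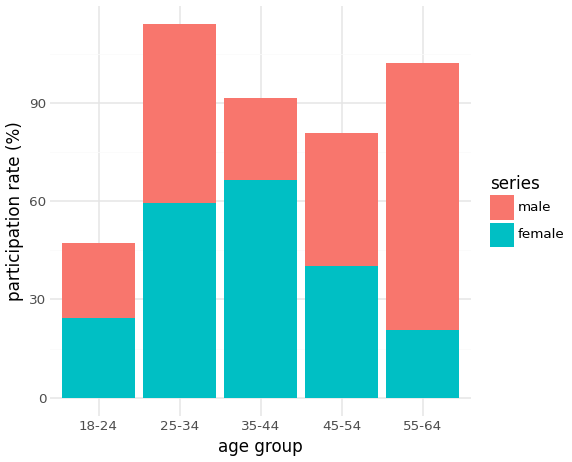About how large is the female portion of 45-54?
≈ 40

female top ≈ 40, bottom ≈ 0; segment ≈ 40.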